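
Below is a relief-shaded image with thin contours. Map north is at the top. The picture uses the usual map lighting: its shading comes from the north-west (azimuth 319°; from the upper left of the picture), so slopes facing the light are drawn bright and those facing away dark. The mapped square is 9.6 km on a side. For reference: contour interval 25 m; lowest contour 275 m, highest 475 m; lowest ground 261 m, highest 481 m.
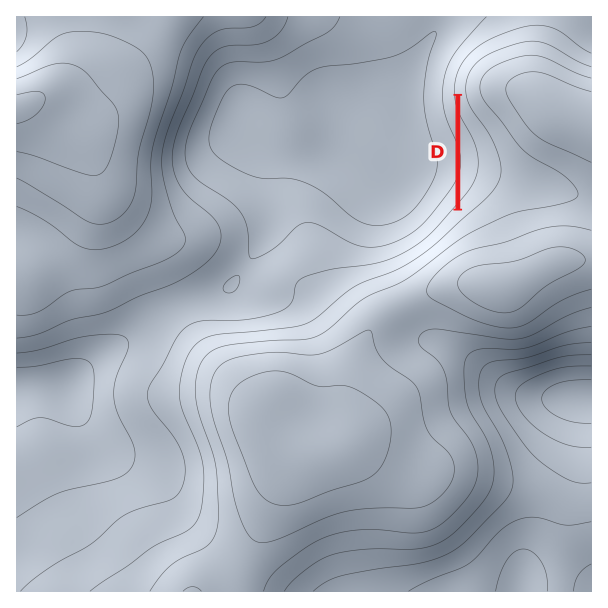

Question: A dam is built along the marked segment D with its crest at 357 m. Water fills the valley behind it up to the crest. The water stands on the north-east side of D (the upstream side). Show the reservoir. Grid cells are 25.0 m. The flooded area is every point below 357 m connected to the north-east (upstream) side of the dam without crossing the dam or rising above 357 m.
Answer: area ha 41.6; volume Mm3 5.27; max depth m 32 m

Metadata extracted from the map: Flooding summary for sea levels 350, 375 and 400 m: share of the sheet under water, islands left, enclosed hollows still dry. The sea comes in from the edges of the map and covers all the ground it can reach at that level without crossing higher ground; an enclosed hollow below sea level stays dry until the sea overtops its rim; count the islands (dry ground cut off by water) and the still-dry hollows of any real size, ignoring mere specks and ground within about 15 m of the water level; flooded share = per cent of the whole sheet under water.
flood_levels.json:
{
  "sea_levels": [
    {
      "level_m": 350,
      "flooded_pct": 41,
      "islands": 0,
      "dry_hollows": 0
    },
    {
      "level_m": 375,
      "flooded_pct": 52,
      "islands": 0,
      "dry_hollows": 0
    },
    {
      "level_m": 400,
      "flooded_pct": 64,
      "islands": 0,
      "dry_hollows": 0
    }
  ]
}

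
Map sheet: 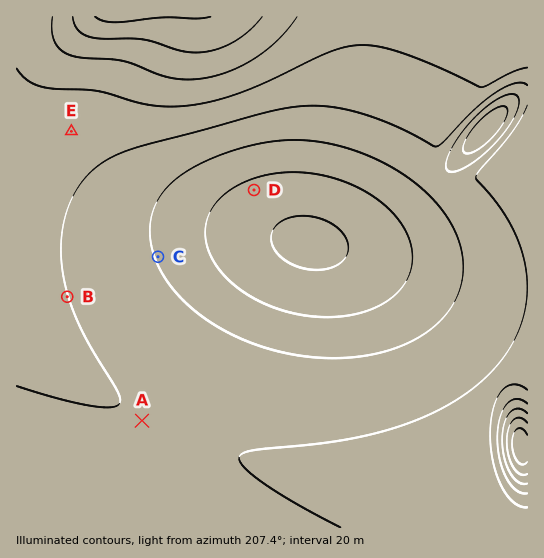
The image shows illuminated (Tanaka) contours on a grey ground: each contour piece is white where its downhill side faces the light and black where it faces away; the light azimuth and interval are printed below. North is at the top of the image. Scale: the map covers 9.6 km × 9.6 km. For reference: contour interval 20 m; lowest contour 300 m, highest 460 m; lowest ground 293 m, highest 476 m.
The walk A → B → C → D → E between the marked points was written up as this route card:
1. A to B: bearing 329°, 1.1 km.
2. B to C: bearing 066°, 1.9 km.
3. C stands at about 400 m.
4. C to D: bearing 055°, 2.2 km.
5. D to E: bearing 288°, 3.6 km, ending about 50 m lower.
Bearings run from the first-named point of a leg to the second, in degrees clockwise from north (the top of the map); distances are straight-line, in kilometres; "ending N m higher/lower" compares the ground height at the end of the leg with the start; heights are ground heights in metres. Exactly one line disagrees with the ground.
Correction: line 1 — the distance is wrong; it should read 2.7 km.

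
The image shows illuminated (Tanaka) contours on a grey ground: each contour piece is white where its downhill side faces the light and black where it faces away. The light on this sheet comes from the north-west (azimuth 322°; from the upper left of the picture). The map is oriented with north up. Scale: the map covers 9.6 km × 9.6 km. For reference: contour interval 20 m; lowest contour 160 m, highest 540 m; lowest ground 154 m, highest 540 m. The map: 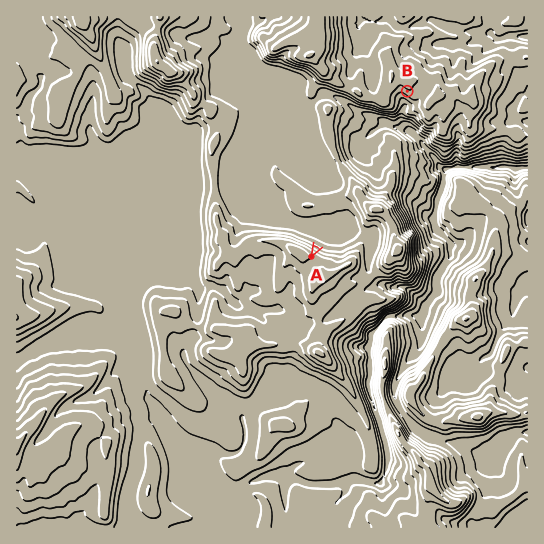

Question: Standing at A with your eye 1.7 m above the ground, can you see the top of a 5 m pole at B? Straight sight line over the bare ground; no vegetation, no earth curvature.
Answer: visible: true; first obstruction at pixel None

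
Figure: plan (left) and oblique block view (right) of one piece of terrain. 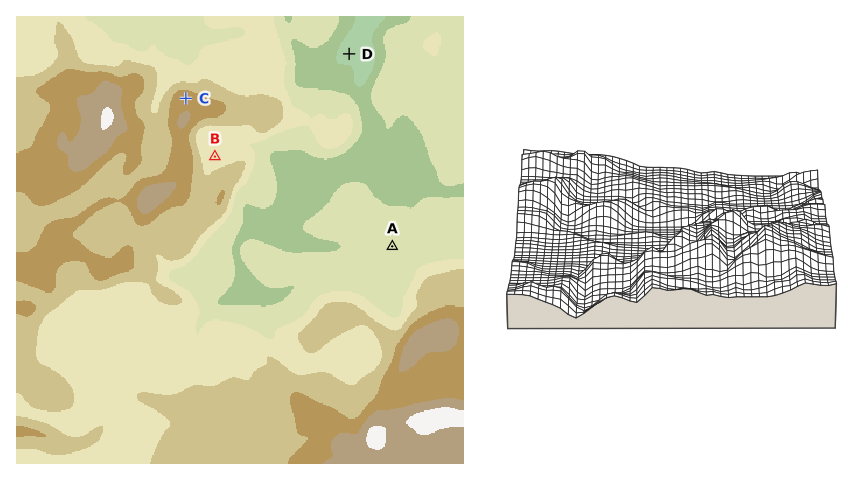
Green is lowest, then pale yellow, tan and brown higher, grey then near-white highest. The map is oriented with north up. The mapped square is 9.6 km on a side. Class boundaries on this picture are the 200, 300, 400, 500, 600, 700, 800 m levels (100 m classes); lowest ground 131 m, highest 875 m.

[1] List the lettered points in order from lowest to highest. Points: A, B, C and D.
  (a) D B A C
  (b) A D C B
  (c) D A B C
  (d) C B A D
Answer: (c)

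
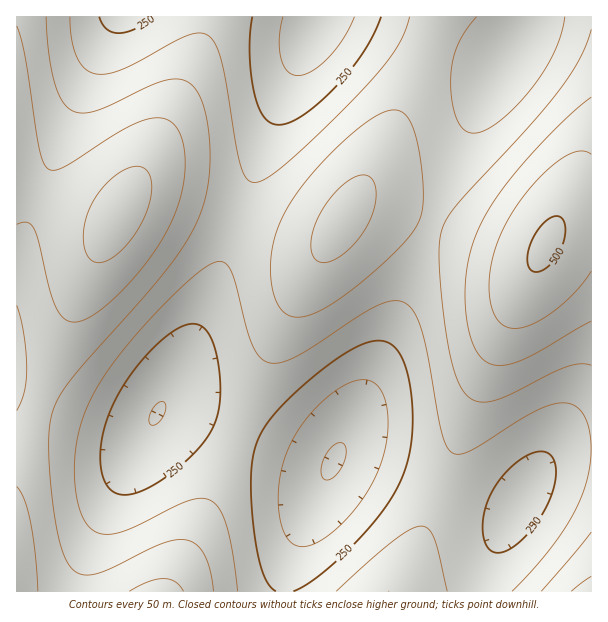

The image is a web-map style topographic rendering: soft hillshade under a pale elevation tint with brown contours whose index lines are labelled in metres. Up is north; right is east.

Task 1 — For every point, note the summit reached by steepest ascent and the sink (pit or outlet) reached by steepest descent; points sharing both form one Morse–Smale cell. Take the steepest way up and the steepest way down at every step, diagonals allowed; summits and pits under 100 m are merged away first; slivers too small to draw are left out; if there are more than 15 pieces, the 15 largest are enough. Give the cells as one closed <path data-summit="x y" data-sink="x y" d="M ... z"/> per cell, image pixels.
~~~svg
<path data-summit="546 245" data-sink="333 462" d="M591 16l-153 0-28 73-22 51-28 54-28 42-12 6-14 0-31-7-39-13-12 38-30 78-32 69 15 2 23 7 102 42 18 6 11 1-39 90-8 29 1 8 195 0 2-14 8-21 20-39 28-47 20-17 18-4 16-1z"/><path data-summit="119 213" data-sink="333 462" d="M18 187l-2 1 0 403 268 1 8-37 39-90-11-1-18-6-102-42-29-8-11 0 34-70 24-62 18-54-18-8-65-20-18 0-6 4-16 22-9 0-29-9z"/><path data-summit="119 213" data-sink="320 17" d="M318 16l-301 0-1 170 59 25 29 9 9 0 16-22 6-4 18 0 24 6 60 22 39-108z"/><path data-summit="546 245" data-sink="320 17" d="M437 16l-117 0-2 2-42 96-38 104 2 5 35 12 31 7 14 0 12-6 28-42 28-54 38-89 12-31z"/><path data-summit="591 591" data-sink="333 462" d="M591 450l-15 0-18 4-20 17-28 47-20 39-8 21 0 14 110-1z"/>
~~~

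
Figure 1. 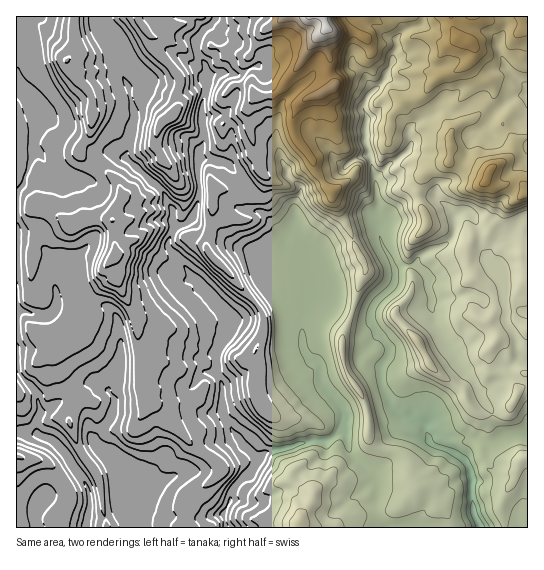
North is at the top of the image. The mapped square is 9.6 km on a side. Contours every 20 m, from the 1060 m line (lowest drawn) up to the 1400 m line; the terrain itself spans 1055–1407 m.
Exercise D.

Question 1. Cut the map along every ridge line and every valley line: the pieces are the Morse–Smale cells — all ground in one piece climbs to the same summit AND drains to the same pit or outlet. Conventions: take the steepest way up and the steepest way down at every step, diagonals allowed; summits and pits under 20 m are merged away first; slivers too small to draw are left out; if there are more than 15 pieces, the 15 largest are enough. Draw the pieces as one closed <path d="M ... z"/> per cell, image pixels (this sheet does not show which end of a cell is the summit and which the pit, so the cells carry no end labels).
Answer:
<path d="M422 16l-205 0-2 5-14 12-5 9 1 11 7 9 4 12-1 17-6 20 3 30-5 12 1 6-3 8 3 23-4 20-4 8-6 6-11 3-7 15 0 5 24 30 39 40 1 8-16 29-1 18-12 0-14 16-23-7-25 0 3 13 16 20 34 33 17 10 10 12-10 12-13 8-7 8-4 14 0 17 38 0 0-6-2-8 8-13 2-12 20-20 4-8 8-8 46-13 14 1 18-11 2-11-1-8-20-24-3-5-1-17-7-4-9-11-1-29 14-24 8 2 25 13 3-3 7-27 5-9 0-7-10-20-3-11-20-37 0-7 15-10 15-17 17-5 10-17 2-25 11-14 7-4 0-2-2-8-5-5-17-7 12-30-1-8 10-10 15-4 2-3z"/><path d="M114 153l-12 2-15 24-9 0-15-4-14-10-11-12-4 0-10 32-8 9 0 48 13 1 13 4 9 12 2 20 2 2 7-6 15-2 4 4 9 19 25-20 20 41 6 34 0 28 25 2 23 7 14-16 13-1 0-17 15-25 1-10-40-42-24-30 0-5 7-17-2-14-10-20-38-34z"/><path d="M426 173l-6 8-3 12 10 32-18 21 0 19 8 0 11 12 0 10 4 10-1 9 6 21 26 42 12 13 9 20 9 11 4 0 12-5 6-7 4-11 9-5 0-152-14-2-7 6-8 3-7 7-5 12-4-9-4-23-6-10-4-5-8 0-6 4-10-12-9-6 0-11z"/><path d="M101 16l-81 1 4 9 0 8-8 25 0 30 11 8 8 21 1 17-3 16 5 2 17 18 23 8 9 0 12-21 6-5 20 4 10-35 0-11-6-16 0-6-6-12-4-24-6-14-12-17z"/><path d="M215 16l-114 1 3 10 12 18 7 32 6 12 0 6 6 16 0 11-10 36 38 33 10 20 0 12 2 4 11-3 6-6 7-19 1-12-3-20 3-8-1-6 5-12-3-30 6-20 1-17-4-12-7-9-1-11 5-9 14-12z"/><path d="M142 388l-28 3-16 10-9 0-15-4-5 17 0 9 14 32 14 20 10 53 79 0 1-17 4-14 7-8 13-8 10-12-10-12-17-10-34-33-7-11-6-5z"/><path d="M343 431l-18 10-14-1-46 13-8 8-4 8-20 20-2 12-8 13 2 13 157 1-6-15 0-12 3-7-2-16-7-10-17-11-5-10-1-12z"/><path d="M409 100l-7 3-11 14-2 25-4 4-4 11-19 7-15 17-15 10 0 7 20 37 3 11 10 20 0 7-5 9-8 28 2 3 5 2 11 1 5-13 17-16 3-5 0-12 14-4 0-20 18-21-10-32 3-12 5-8-3-4-5-2-11 1-12 11-18 6 0-7 15-15 10-6 10-11-2-16 11-11-8-10z"/><path d="M90 296l-7 6 1 8-7 17-8 9-12 7-36 34 16 18 3 12 0 8-4 11 1 8 17 7 5 5 9 11 4 9 16 23 1 22-2 16 19 1-5-38-4-15-14-20-14-32 0-9 4-12-1-5 17 4 9 0 16-10 27-3 0-7-26-3 6-23-2-32-4-9-8-7-12-6z"/><path d="M410 265l-15 5 0 12-3 5-17 16-4 10 2 12 16 22 0 7-8 12 2 21 8 18 8 8 12 4 14 9 6 18 12 4 4-8 12-3 7 3 11 0 13 5 8-6 10-4-6 0-7-8-4-12-10 0-7-4-6-8-4-10-33-27-12-24-24-27 2-8 12-12 3-6z"/><path d="M29 243l-13 0 0 119 5 13 8-4 28-28 12-7 8-9 7-17-1-8 6-7-8-18-4-4-15 2-7 6-3-7-1-15-4-8-8-6z"/><path d="M527 137l-8 2-4 3-4 13-6 6-14 7-5 12-12-4-24-13-12 2-11 8 9 14 0 11 3 3 6 3 10 12 6-4 8 0 4 5 6 10 4 23 4 9 5-12 7-7 8-3 7-6 14 0z"/><path d="M321 297l-4 0-4 4-9 16-1 29 5 11 12 8 1 17 3 5 20 24 1 8-2 11 4 5 4 18 4 6 19 13 13-10 4-11-10-2-10-7-3-5 0-24-4-14-15-21-5-12-3-19 2-12 9-22z"/><path d="M451 16l-28 0-2 9-15 4-5 4-5 6 1 8-12 30 17 7 5 5 2 10 4 1 9-4 16-19 13-4 15-9-1 5 6 10 0 6-12 17 1 5 3 2 16-10 4 0 4 4 5-5 3-9-5-8-8-2-13-14 6-14-2-5-16-8-4-8z"/><path d="M353 312l-10 23 0 26 6 17 15 21 4 14 0 24 3 5 10 7 9 2 2-12 3-4 34 5-6-16-12-7-8-1-12-11-10-22 0-17 8-12 0-7-12-16-7-15z"/>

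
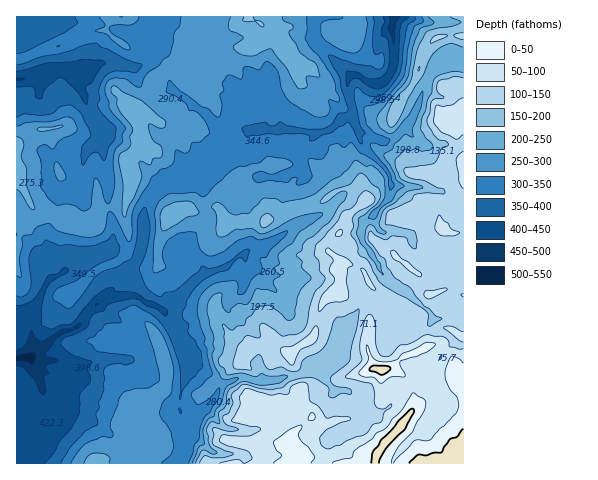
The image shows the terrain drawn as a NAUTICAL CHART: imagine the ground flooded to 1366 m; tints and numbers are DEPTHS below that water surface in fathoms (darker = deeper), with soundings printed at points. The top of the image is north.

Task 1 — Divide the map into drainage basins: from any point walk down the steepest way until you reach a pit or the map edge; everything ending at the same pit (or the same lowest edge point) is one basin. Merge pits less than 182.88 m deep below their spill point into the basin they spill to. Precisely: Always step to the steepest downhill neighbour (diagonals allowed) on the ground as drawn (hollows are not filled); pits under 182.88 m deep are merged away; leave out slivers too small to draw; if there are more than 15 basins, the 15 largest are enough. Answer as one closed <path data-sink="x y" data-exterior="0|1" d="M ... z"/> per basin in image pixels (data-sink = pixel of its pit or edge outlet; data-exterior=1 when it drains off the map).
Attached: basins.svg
<path data-sink="19 358" data-exterior="0" d="M463 36l-25 1-14 13-8 28-17 25-6 15 0 6 13 14 0 27 2 6-13-11-7 2-12 11-2 8-7 7 1 11-14-10-12 0-6 2-6-13-19-16-6 0-7 3-31-1-15 4-11 7-20 25-1 10-7-3-10 5-21-4-10 5-5-13-12-12-11-8-12-1-6 27-25 5-5 16-12 1-48-17-5-5-14-31-1 288 447 1z"/><path data-sink="395 17" data-exterior="1" d="M463 16l-103 0-1 13-8 11-10-4-8-7-17-7-15-1-9 5-8 0-8 5-11-3-1 8-8 9-6 3-13 0-13 6-13 3-11 6-7 6 2 12 8 13 0 7-8 12 0 9-5 5-5 1-16-6-8 1-22-16-10-2-1 6 10 14 2 12 3 6 0 2-17 16 4 19 10-1 15 9 12 12 5 13 10-5 21 4 10-5 5 1 3-8 12-18 19-14 15-4 31 1 7-3 6 0 19 16 6 13 6-2 12 0 13 9 0-10 7-7 2-8 12-11 7-2 13 11-2-6 0-27-13-14 3-16 20-30 11-31 11-10 26-2z"/><path data-sink="17 80" data-exterior="1" d="M192 16l-60 0-5 5-14 0-5-5-92 1 0 130 2 7-2 20 15 32 5 5 39 15 19 2 4-4 3-13 25-5 4-14 0-16-4-15 17-16-3-8-2-12-10-14 1-6 5 0 4 2 3-3 8-13 2-11 26-24 6-17 9-14z"/>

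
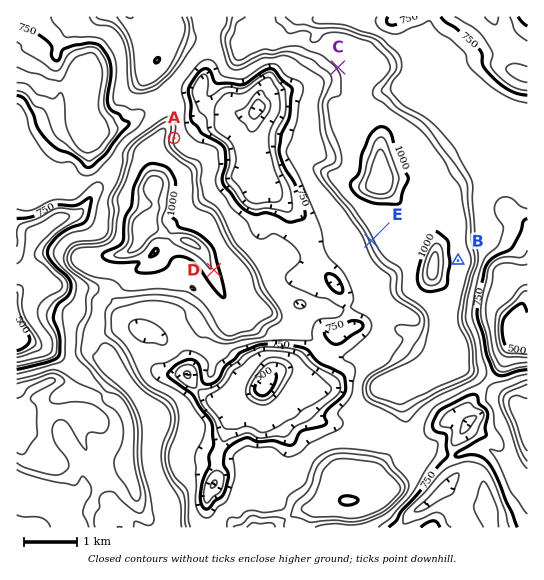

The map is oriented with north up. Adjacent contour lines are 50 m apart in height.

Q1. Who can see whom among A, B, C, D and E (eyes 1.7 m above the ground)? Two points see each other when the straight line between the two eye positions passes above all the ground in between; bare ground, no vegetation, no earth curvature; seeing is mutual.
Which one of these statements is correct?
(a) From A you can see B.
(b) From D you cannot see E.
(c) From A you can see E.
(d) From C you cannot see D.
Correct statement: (c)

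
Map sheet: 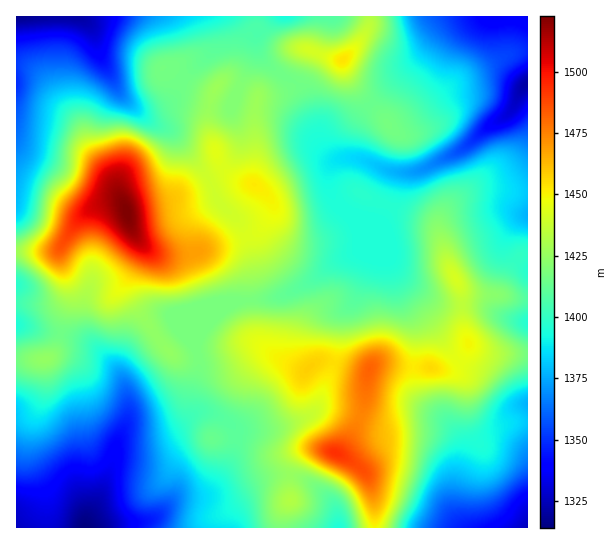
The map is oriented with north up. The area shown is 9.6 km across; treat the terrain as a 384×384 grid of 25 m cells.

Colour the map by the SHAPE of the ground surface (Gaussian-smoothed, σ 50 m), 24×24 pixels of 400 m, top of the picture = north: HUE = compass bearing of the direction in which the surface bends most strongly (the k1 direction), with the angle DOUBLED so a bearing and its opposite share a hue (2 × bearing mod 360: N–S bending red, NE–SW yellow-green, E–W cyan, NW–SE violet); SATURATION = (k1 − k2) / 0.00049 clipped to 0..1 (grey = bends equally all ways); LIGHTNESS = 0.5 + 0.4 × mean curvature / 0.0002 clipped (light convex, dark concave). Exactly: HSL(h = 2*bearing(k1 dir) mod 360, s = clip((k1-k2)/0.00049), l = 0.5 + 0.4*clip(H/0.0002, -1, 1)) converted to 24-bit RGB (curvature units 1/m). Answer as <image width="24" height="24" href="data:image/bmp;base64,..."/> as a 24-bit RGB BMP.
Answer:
<image width="24" height="24" href="data:image/bmp;base64,Qk32BgAAAAAAADYAAAAoAAAAGAAAABgAAAABABgAAAAAAMAGAAATCwAAEwsAAAAAAAAAAAAAjId9oaGBjGV8U1lxflR+n5U6LVkjlY1WtZignYKoU1GOmIKnv5qKead3Wl6REggr/v/J2MJ8NFRYS3Z3cFVni3VbfZdoZYSNfZBei6JyiWOJXHR9SVWFuJ+1v4uzMXdlp6VeeGliiGmGYpmIvMCpt4moWRdCIwwn5//MyrOfZ1+gNT5jaVR8n4l+maZxTWZenKmGdJNoZlpwjpdzM22CgpF/r36EglWYnpZiYIJndIuJd5BunpJETAUNaRAhd/zQ1/TbtYmepYCgNTd6Ul6FoIqTsqWgXlqhrp1/kIx1WWd5kKx+M1dwY2J+m3ZwnV+RrpmNf6ifW4aTfYShj07Kro3/0eT6tOTpipxpvWtsoG6bekuZS2WEg6KYraqacV+KrpaSn6GLXGGEqKh4PWxwPFdxnnJyjKNxhLWdp4SiaWN/bXhjPnFJJaxFs3hQ1V9ek3JboLN/h2OhfF6celGLaaFTm2VumnaloIZrt5t6WVx0oaOCY5CZICVMlo9fqrh/YIFXgmBPg35fXm1ek2ddVZk5JEktvo1Ux7GCZqRfe0dTWkBCfEpOrsVjMW1DZ45Pe45jvLt/XGaBmauIVWSYMB1OjqxzlbB1bmuIhXmVmIaRbGB+d52SuLSbLlx4qol81siXiGBejD+Bk1SAZ7Gz0LqsjluVUmpEpJ/Bx63EaH2mj7WUaidlRT1zg7d/j7yUWm+Vg2yHkniCfYigeKyvtZewU2ytRn2u6NTQlIW5NT/KvL/dd2bBpHx2wIW/cnO4i4a1vnWHr2x+gT1bkkmETJmqkcmkeampXVOGfnGmk5Soiq6qeZqieaarj5i/OXu3yruo1ajPSj6cnmRzpFOOqcewgaPCgYbKZ1o0oIpOpW9XfkaBh6p+VKufdLB2emF4doB/RIl5kLKokp2vh3yglJhhZW9DSWBCd4xEpXhIdURjf2Rwkap8pMF6c1M9WUopcXS0rF50pqtwTlOtyaSrYo1TaFErWGkkTXEzWndHXHw0bXwxW2k9nWdipXSKWYJ3YZdggGBfgmuDflppu6pGrplIs1GufI/ANRsXo2wiguJcNFdoo2ZXujJSqmddj8S/YJ+fR4taWIdvk491YYNbQH9FYpJimHiab4JrdGRtc1JriUxqw+a4aKK/bHytpFt5RSXr2eDys9l/GxsuajI4wKVlwPDbYHvNtpTLmaLCT2ObkY9/h5GEb5mLVXtrdHdffXBpZ2l1WEpxhrOPwOKmb1BqZlRorXFuIyzj7Zfc/8LNMyFlWoOo1PfYadW7Wz6LjZusqpC2fEmlo4WTpKh8WKSSZ2GUcW6HfX1/cGh+U1OAl8WGuLd3fV+AYX6Hf62gGBcfclVB+NPWp3Pce7vL4fPRPkR8T0lqYJdWekhWd1FhlX1zxM+pUYmqVU54gmt4gHt1aHSFV32cur+ZoohwdXtpe4Fpb3hHJTtmaMise3HH6py5jruV0+KtTzSIiGunZ3GWc0l4lHmHgayRt9aqY0iHXUl9j3mRhaOoeZu3U4O7t5O8vJCpoH6UcGiEkYSZPmmFSKZJIx8w372X1MvA2NiuL0qSd22voT6TXoiZg6SvnL2ZpLCIekKHUFp9gKeYkqZeaFIfKUEJHoEpwIbL2JLJlXqggYyPVlRxTVptTpiqhOux1sDY6uPhaSjCYjZxpEJ8ncSVU3iDwMB6iHxac0NrgV9acmI1YSEfwlBL1saCHXQJATMAKaZF3K3QnYGqZlZ8WIaFZr9oL801P7ZA1pBSUQEgXTM+d7ByqbiDgU2Gv7p9g1NeWlZnhmKHpXOmb4G4oMrGnZm/3rHo4pfhADMVGXMXzGKUY1SMeZuWd8mKl7J3M4o9MgEOt3E2aZmMkKhnjIZPall+tKF2mWCBdGN6W2FmeJdsa6ORjaGXhY6ReH+Iy5So2nXOEHhBE1VHVol5fK2AgKZ2la6ARBJHpiNurdKaa4+FZ4ibvIyRS36LtaiZjGSdnmOhkkx7g79STKt4aIRyiIF7g3aJoHx5p4uTwoukCTMwebWafJ1+h6dxiGJOLwk5jceVz8u0gYGZU4d3rZ91em2ljFhjiDVDfE9AW1/A6fDXPHtkVnlgZpB8dYOSjJOoro2vxk6fv1Kdi5upjoufp62XYDR3MDGVl86tr7yeqYW8roS7aG+ej31tTkWEoJvj2OHzXbHk8bTa03GoUZ16S6iba4ODZYdmiF9ylWqgup/Bf4JGiIlAjWU8ZDNRRHZmhqZOmZhNeHNQiYVbkWVtrHuqfLq7MIhlrnc9b00+VFc38ce/nce/Pkt2eF9ffXliYXNfZXt4mI1w"/>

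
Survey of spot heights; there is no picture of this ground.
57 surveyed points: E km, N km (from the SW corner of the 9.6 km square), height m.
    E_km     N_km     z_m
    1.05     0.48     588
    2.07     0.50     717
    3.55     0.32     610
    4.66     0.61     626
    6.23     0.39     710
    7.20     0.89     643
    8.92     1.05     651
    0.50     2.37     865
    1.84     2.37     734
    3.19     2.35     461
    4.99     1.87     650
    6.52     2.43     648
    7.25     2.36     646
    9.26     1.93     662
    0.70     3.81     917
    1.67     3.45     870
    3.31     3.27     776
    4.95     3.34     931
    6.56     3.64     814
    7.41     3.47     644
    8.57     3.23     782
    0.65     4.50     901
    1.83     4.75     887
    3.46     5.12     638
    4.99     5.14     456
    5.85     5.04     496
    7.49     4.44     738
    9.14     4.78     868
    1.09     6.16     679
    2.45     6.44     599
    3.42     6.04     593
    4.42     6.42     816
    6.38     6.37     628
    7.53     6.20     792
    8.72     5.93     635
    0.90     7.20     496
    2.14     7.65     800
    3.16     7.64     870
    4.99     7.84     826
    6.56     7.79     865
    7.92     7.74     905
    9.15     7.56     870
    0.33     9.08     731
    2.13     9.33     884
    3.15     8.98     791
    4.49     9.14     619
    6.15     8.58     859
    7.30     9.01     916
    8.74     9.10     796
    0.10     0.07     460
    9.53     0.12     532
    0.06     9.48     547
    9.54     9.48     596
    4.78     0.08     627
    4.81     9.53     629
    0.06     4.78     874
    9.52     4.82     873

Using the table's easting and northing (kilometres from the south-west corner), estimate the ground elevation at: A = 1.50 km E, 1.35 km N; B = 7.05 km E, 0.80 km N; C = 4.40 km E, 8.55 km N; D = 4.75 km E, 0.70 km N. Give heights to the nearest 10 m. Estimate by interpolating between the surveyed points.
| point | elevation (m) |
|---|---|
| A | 630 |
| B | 640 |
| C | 640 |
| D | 600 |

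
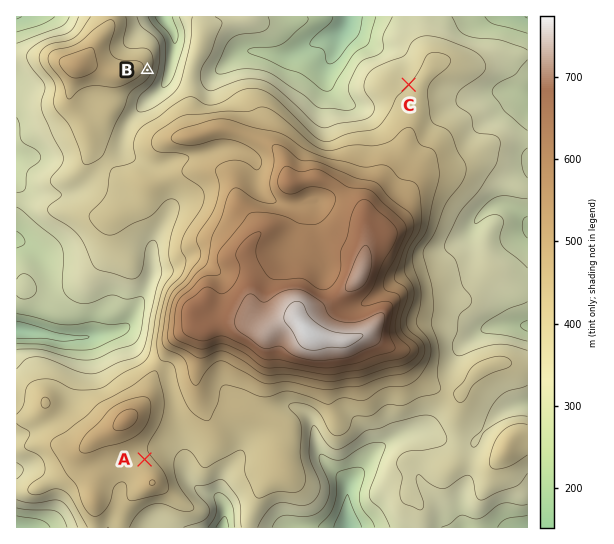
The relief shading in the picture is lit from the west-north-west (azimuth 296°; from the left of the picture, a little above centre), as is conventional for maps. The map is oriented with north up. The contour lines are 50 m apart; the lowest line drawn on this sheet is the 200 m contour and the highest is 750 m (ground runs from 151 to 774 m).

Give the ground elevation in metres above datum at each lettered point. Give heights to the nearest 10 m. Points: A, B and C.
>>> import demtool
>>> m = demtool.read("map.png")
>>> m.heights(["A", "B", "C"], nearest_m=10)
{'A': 460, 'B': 430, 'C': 400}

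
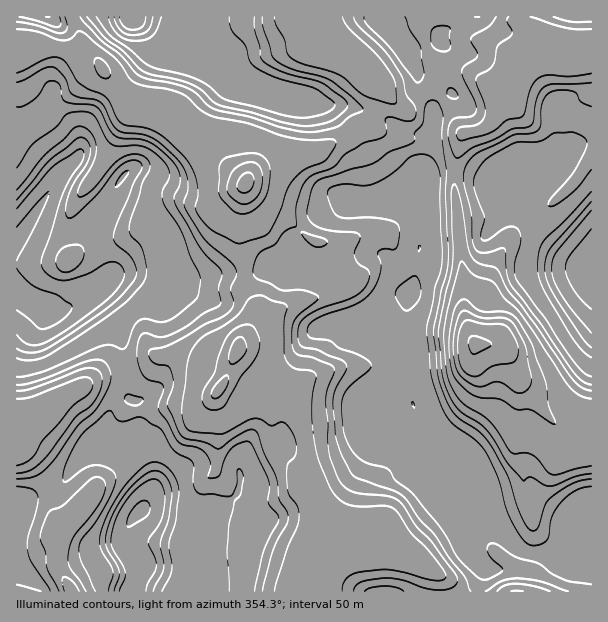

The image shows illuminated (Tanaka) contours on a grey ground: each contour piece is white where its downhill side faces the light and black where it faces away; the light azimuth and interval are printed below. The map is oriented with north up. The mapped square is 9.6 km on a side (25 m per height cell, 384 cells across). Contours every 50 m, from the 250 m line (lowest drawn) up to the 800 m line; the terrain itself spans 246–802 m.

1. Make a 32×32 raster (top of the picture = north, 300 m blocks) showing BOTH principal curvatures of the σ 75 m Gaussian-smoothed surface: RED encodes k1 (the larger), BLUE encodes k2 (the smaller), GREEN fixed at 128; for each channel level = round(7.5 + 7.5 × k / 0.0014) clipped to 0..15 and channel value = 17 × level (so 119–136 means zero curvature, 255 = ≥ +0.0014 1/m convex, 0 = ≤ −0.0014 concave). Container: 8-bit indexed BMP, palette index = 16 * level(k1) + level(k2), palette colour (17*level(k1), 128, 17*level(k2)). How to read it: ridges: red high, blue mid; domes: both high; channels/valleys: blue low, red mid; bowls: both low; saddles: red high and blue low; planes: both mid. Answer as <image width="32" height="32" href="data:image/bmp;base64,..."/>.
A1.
<image width="32" height="32" href="data:image/bmp;base64,Qk02CAAAAAAAADYEAAAoAAAAIAAAACAAAAABAAgAAAAAAAAEAAATCwAAEwsAAAABAAAAAAAAAIAAABGAAAAigAAAM4AAAESAAABVgAAAZoAAAHeAAACIgAAAmYAAAKqAAAC7gAAAzIAAAN2AAADugAAA/4AAAACAEQARgBEAIoARADOAEQBEgBEAVYARAGaAEQB3gBEAiIARAJmAEQCqgBEAu4ARAMyAEQDdgBEA7oARAP+AEQAAgCIAEYAiACKAIgAzgCIARIAiAFWAIgBmgCIAd4AiAIiAIgCZgCIAqoAiALuAIgDMgCIA3YAiAO6AIgD/gCIAAIAzABGAMwAigDMAM4AzAESAMwBVgDMAZoAzAHeAMwCIgDMAmYAzAKqAMwC7gDMAzIAzAN2AMwDugDMA/4AzAACARAARgEQAIoBEADOARABEgEQAVYBEAGaARAB3gEQAiIBEAJmARACqgEQAu4BEAMyARADdgEQA7oBEAP+ARAAAgFUAEYBVACKAVQAzgFUARIBVAFWAVQBmgFUAd4BVAIiAVQCZgFUAqoBVALuAVQDMgFUA3YBVAO6AVQD/gFUAAIBmABGAZgAigGYAM4BmAESAZgBVgGYAZoBmAHeAZgCIgGYAmYBmAKqAZgC7gGYAzIBmAN2AZgDugGYA/4BmAACAdwARgHcAIoB3ADOAdwBEgHcAVYB3AGaAdwB3gHcAiIB3AJmAdwCqgHcAu4B3AMyAdwDdgHcA7oB3AP+AdwAAgIgAEYCIACKAiAAzgIgARICIAFWAiABmgIgAd4CIAIiAiACZgIgAqoCIALuAiADMgIgA3YCIAO6AiAD/gIgAAICZABGAmQAigJkAM4CZAESAmQBVgJkAZoCZAHeAmQCIgJkAmYCZAKqAmQC7gJkAzICZAN2AmQDugJkA/4CZAACAqgARgKoAIoCqADOAqgBEgKoAVYCqAGaAqgB3gKoAiICqAJmAqgCqgKoAu4CqAMyAqgDdgKoA7oCqAP+AqgAAgLsAEYC7ACKAuwAzgLsARIC7AFWAuwBmgLsAd4C7AIiAuwCZgLsAqoC7ALuAuwDMgLsA3YC7AO6AuwD/gLsAAIDMABGAzAAigMwAM4DMAESAzABVgMwAZoDMAHeAzACIgMwAmYDMAKqAzAC7gMwAzIDMAN2AzADugMwA/4DMAACA3QARgN0AIoDdADOA3QBEgN0AVYDdAGaA3QB3gN0AiIDdAJmA3QCqgN0Au4DdAMyA3QDdgN0A7oDdAP+A3QAAgO4AEYDuACKA7gAzgO4ARIDuAFWA7gBmgO4Ad4DuAIiA7gCZgO4AqoDuALuA7gDMgO4A3YDuAO6A7gD/gO4AAID/ABGA/wAigP8AM4D/AESA/wBVgP8AZoD/AHeA/wCIgP8AmYD/AKqA/wC7gP8AzID/AN2A/wDugP8A/4D/AIBw9dWjxZCU15eHhoWVyIiHl7OCdIS26faSkta0lGKChKb2c7fXgELFp4eGloO4l4iHp8fXx8j4knKEo5WEdXaFp+Zz5GCStMmYh4aXg7ioiIiHh4iX6KVxhriEk5WHh4S4yMbFYIODtreHhqh0dMaXiIeIiNemgoWHhoPopYaHdaaX5+eDcGKVx4Z2l4R0tZeHp7fJ2XKFh4eGhPmFdHdipIOn+sZxUHPGpqWFhabIl7eVlaajhIeGh3SV1rNyYbWjg4TY1eZwo6XIx3Rjpriop3WGlXWHdoeHcsWUyOe12biDc4SGp8Wlc4PUUoTXh8eWhXSFh4eGh3WC6Janp7eHx6dydoeHhpLYtthyo6eHx6Zzd4eIhoeEYbXIh4anh4eY2IWBhoeTlNqmp8a0l5e4pnOHh4d0lKKm1pZ2t5eH18e32LWCdpLIp+bWhJeHh7eVY4eHdnWByLeFlqWmhtaDxvf5+pKEhIKnpPmDdoeYuKZzdoeGhJLG1pW42Jbmk5SUg7b3o5O5lKd01baElrbJ+NWml4eCk+nqhcW2t7Vyc4PHpaSUpOnWt5a2+qW2oYWDhIaHh4KD6ci46bbGg5V0YnHG15akpmSWuKXopceDQIWHh4eGkaXo+enap4OWhYV3dHCU16aFdXSFY7SmuOWTcoKFl5SThPejgtaFlJZzh4WEdHFzx6d3dnWFx6mmxtbn6KOVUXOT9pTGtYLHcnSFpcelhGJzxod2dYTFlHR0l4e46JSWk3H3t9hytZRih4Wn2tmmdIW3h4WFlsZ0dHWEhKWEhZeDcfajxaS2hGKGhYW2ppW2p6eGgrenqKeVlOjn2KaXmHNy93GE16a2hIJzc+aTdIW4l3OE2JeVlqfEg3OFppeng4L4lIOVlrfHgoFxxfeAg6ampNi3k9e0lpZ0dnWFhpeEgfiDhneGt8i3t4CA+fZwlbiElKa1/NmUpmNidIaGh4WB92J3h3eGx9jIlXCQ96JAsmHFprXZ6JO3xreVl4eFdIL0Y3WHh3eF17fGllDT44NixeeGlZSklafY2JWGhpaVkveUgXGEhnaWpqe4kJPWx+XXh4eXt9fn1rbm9ti2lKSQ/Pf5pMWjhpandbRzUfm4p4in5ubGo3FxYVKzspLotJC0kdfH6YGWlqeEs9fE1pe32PmlYHGDhXVyYaLHyMajlmKkt5jWUWGVpGNyyMjX5LSkkYF2h4OBgpS116jItZKWo9moiLbEx7a4tcSm+emTcXOGh4eFtcjp2LeXuNhwpMiUhZaYh5enuNn39Nf2lcHVl4d3hnWFt5iIiLfXknDGdJWnp5eHh6e416KQ9pNwEJPIh3eGlqa5mIeXxWBghaRzoqS1yNjn1sc="/>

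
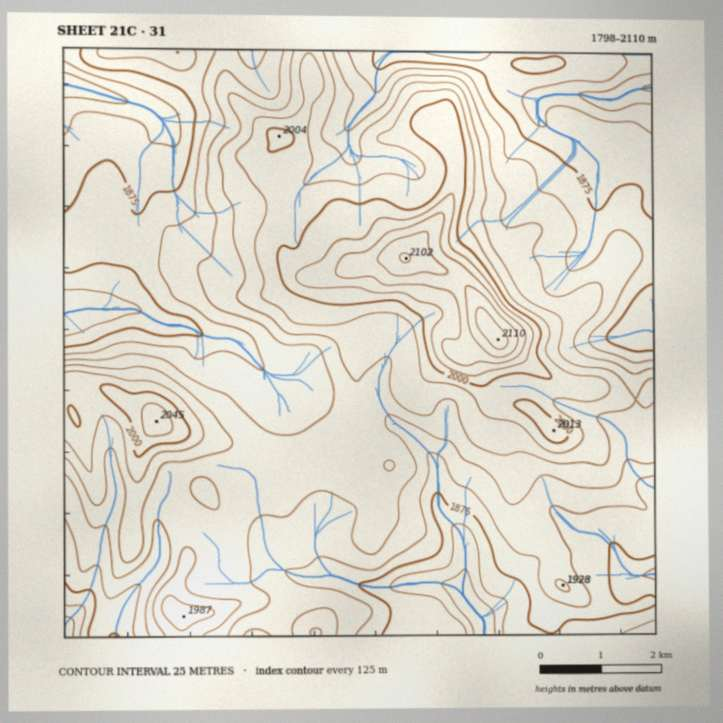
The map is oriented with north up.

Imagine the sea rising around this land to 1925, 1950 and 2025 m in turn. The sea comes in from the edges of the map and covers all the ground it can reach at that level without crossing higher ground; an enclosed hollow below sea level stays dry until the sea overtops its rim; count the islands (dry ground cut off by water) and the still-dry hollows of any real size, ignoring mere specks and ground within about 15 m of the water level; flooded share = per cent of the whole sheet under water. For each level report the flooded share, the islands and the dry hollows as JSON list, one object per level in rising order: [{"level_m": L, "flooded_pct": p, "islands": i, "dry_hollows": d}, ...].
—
[{"level_m": 1925, "flooded_pct": 50, "islands": 0, "dry_hollows": 0}, {"level_m": 1950, "flooded_pct": 69, "islands": 0, "dry_hollows": 0}, {"level_m": 2025, "flooded_pct": 95, "islands": 2, "dry_hollows": 0}]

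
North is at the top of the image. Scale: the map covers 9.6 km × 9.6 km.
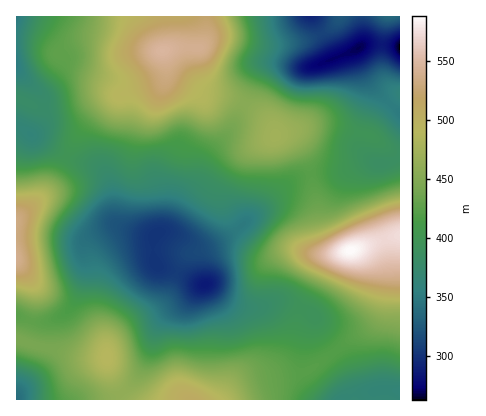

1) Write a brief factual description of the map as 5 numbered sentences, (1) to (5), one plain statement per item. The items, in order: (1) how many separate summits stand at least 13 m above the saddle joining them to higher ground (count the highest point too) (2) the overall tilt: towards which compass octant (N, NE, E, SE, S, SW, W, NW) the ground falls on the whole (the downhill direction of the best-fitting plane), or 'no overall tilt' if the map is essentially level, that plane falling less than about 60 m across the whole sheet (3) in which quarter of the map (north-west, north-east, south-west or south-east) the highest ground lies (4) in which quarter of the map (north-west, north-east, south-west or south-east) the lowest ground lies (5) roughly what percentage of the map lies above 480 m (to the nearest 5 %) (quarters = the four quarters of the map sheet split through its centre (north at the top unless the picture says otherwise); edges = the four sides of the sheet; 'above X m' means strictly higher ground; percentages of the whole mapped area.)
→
(1) 7 summits rise at least 13 m above their surroundings.
(2) There is no overall tilt: the best-fitting plane is nearly level.
(3) The highest ground is in the south-east quarter.
(4) The lowest ground is in the north-east quarter.
(5) Ground above 480 m makes up about 15 % of the sheet.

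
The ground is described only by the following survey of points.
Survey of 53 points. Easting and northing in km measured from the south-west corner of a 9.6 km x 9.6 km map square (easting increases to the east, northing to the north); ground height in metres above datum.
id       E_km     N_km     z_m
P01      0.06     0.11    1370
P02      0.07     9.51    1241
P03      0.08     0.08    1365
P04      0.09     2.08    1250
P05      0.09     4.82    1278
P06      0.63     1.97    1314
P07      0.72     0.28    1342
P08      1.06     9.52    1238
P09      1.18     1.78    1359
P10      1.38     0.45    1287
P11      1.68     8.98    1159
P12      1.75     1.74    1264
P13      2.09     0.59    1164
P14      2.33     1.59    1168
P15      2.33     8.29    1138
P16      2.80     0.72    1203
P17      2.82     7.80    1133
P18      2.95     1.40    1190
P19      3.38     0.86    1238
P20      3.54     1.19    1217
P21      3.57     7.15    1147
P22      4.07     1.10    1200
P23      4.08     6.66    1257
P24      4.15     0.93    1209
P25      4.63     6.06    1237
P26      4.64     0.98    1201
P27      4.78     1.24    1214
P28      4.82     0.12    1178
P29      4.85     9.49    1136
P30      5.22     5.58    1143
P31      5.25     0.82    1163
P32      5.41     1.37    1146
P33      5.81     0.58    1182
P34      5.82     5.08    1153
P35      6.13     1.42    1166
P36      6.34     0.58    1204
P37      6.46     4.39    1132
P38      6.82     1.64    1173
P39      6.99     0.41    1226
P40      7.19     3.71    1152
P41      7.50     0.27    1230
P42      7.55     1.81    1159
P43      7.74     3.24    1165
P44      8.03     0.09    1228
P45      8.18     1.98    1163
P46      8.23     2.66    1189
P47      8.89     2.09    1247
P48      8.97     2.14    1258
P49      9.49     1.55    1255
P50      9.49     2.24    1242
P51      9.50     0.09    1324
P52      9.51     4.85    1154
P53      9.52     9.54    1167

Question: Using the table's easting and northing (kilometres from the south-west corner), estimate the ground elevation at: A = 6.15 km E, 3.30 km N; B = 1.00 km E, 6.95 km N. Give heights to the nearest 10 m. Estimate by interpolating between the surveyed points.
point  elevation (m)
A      1140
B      1190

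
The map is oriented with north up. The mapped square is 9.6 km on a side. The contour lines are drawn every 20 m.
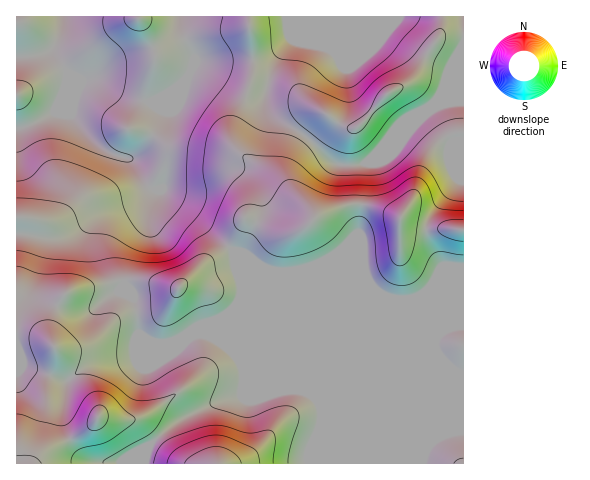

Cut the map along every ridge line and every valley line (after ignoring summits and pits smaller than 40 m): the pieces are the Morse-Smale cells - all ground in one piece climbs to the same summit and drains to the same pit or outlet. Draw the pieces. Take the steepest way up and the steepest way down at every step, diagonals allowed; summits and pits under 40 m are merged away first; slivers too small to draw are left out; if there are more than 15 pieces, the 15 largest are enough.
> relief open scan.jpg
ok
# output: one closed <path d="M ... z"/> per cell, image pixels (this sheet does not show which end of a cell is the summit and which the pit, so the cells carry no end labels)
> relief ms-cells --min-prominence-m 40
<path d="M463 16l-447 1 0 217 37 4-4 2-3 5-6 25-1 17 4 8 7 7 16 7 8 2 15 0 20-15 8-4 8-8 5 6 6 15 2 28 17 10 20-1 26-11 13-11 15-8 9-8 0 51 6 17-3 23-28 8-40 21-24 22-4 18 173 0 0-36 4-11-4-18-45-107-48-48-29-26-25-18-9-9-12-3-7-8-8-16-6-5 9-4 8-8 16-31 0-5-12-9 15-7 16-11 8-9 6-12 4-3 64-1 13-6 15-15-14 19-8 20-3 15 0 12 2 5 12 12 26 15 28 27 7 2 26-2 52-51 13-7 10-13 15-37 7-12z"/><path d="M463 44l-26 55-18 13-52 51-12 2-14 0-7-2-28-27-26-15-10-9-4-8 2-22 5-15 13-23-14 12-9 3-67 3-15 22-16 11-15 7 12 9 0 5-16 31-8 8-9 4 6 5 8 16 7 8 12 3 9 9 25 18 29 26 50 51 45 111 2 11-4 11 1 36 145-1 0-323-10 1-2-2-12-31 22-54z"/><path d="M29 234l-13 1 1 229 127 0 5-18 24-22 40-21 28-8 3-23-6-17-1-52-8 9-15 8-13 11-26 11-20 1-17-10-2-28-6-15-5-6-8 8-8 4-20 15-15 0-8-2-20-11-7-11 0-10 7-32 3-5 4-2z"/><path d="M463 48l-23 58 14 35 10-2z"/>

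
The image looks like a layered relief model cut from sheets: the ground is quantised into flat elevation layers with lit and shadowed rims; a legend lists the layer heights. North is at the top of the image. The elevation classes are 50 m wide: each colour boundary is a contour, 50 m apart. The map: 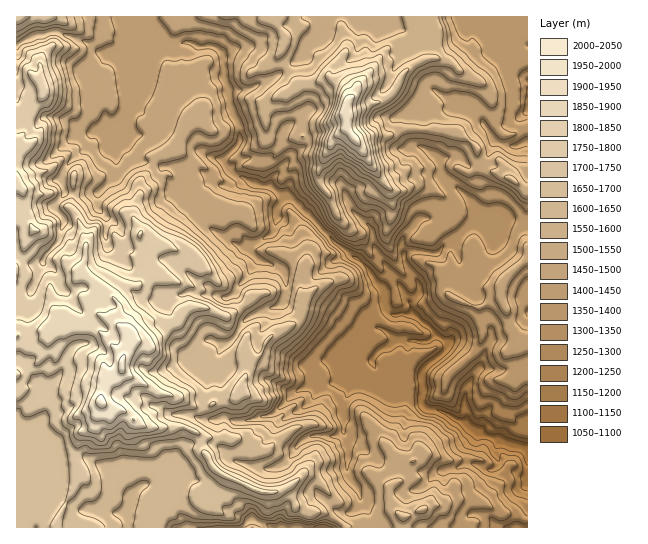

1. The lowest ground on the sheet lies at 1060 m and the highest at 2020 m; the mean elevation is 1530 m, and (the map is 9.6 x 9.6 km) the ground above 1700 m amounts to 18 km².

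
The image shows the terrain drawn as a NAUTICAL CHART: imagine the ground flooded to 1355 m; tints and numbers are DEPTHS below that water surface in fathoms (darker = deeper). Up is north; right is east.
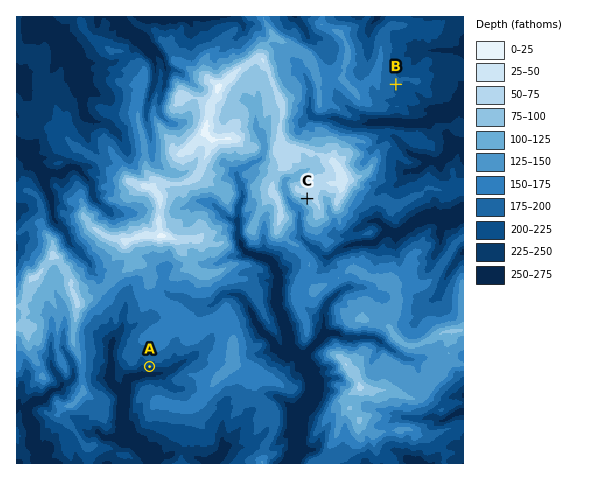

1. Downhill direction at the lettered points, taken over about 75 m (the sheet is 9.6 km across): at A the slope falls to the S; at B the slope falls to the SE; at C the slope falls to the SW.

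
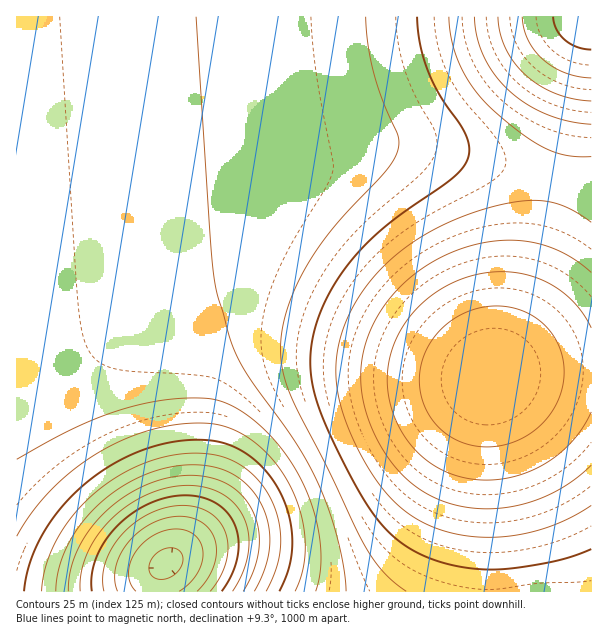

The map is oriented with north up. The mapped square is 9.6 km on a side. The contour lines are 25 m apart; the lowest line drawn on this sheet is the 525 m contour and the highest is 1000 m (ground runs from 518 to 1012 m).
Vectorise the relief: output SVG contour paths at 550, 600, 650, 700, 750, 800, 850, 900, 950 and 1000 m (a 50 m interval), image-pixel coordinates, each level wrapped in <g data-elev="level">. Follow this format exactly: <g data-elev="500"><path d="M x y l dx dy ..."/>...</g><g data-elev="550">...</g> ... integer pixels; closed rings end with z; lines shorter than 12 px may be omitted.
<g data-elev="550"><path d="M136 591l-5-7-3-11 2-10 5-11 8-9 10-8 11-4 12-2 10 2 9 5 6 7 2 9-1 11-5 10-8 10-10 8"/></g><g data-elev="600"><path d="M104 591l-1-15 3-15 7-15 10-13 14-12 15-8 16-6 15-2 15 3 12 5 10 9 6 12 2 14-2 15-6 15-10 13"/></g><g data-elev="650"><path d="M80 591l1-18 6-19 10-18 14-17 17-14 19-10 21-7 20-3 18 2 16 7 14 11 9 14 4 17-1 18-6 19-9 18"/></g><g data-elev="700"><path d="M56 591l3-22 8-23 14-22 18-20 21-16 24-13 24-8 24-2 23 2 19 8 16 13 12 18 7 21 1 21-5 21-11 22"/></g><g data-elev="750"><path d="M24 591l5-27 13-28 17-26 23-24 26-19 29-15 30-9 30-3 24 2 22 10 20 16 16 21 10 26 3 27-3 25-10 24"/></g><g data-elev="800"><path d="M17 459l63-33 27-12 27-8 28-6 27-2 23 1 16 5 21 13 21 19 19 23 15 26 10 28 6 29 1 27-5 22"/></g><g data-elev="850"><path d="M366 17l2 27 5 25 9 30 16 36 0 14-3 9-7 10-54 59-16 21-13 21-12 24-8 22-4 21 0 21 3 20 8 22 36 71 34 70 19 30 12 12 13 9"/></g><g data-elev="900"><path d="M591 222l-16-11-15-6-17-4-16 0-23 3-27 7-27 11-24 12-19 13-18 14-15 16-13 17-11 18-8 20-5 19-1 20 2 21 5 21 9 24 13 25 12 20 14 16 14 13 17 11 18 8 21 5 22 2 23-1 22-3 23-7 21-9 19-12"/><path d="M449 17l3 24 8 24 13 22 16 20 30 25 26 16 22 8 24 1"/></g><g data-elev="950"><path d="M591 328l-8-14-11-14-14-11-15-9-16-5-17-3-18 0-18 3-18 6-16 9-15 11-14 14-10 15-7 15-5 17-2 18 2 18 4 16 8 17 11 15 11 12 15 10 15 7 17 4 18 1 18-2 18-4 18-8 15-10 14-13 12-15 8-16"/><path d="M498 17l2 16 6 15 9 15 11 12 14 11 15 7 18 6 18 2"/></g><g data-elev="1000"><path d="M553 17l3 12 8 10 12 8 15 3"/></g>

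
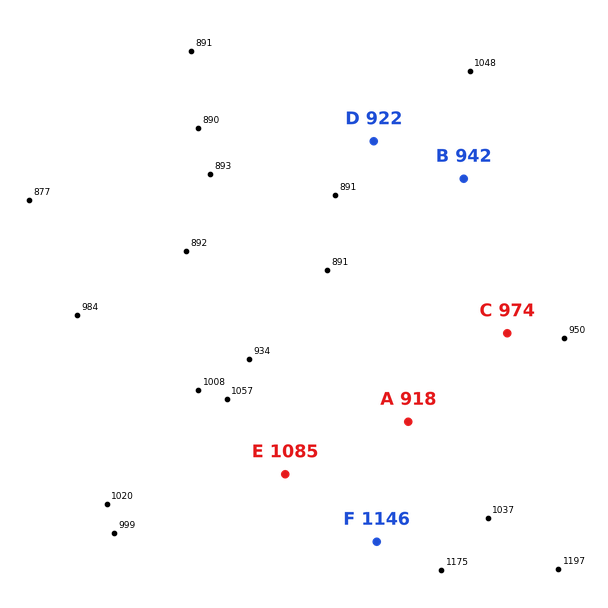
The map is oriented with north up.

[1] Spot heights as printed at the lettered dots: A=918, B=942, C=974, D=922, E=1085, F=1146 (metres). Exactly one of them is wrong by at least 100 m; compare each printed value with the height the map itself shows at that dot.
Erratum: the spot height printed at A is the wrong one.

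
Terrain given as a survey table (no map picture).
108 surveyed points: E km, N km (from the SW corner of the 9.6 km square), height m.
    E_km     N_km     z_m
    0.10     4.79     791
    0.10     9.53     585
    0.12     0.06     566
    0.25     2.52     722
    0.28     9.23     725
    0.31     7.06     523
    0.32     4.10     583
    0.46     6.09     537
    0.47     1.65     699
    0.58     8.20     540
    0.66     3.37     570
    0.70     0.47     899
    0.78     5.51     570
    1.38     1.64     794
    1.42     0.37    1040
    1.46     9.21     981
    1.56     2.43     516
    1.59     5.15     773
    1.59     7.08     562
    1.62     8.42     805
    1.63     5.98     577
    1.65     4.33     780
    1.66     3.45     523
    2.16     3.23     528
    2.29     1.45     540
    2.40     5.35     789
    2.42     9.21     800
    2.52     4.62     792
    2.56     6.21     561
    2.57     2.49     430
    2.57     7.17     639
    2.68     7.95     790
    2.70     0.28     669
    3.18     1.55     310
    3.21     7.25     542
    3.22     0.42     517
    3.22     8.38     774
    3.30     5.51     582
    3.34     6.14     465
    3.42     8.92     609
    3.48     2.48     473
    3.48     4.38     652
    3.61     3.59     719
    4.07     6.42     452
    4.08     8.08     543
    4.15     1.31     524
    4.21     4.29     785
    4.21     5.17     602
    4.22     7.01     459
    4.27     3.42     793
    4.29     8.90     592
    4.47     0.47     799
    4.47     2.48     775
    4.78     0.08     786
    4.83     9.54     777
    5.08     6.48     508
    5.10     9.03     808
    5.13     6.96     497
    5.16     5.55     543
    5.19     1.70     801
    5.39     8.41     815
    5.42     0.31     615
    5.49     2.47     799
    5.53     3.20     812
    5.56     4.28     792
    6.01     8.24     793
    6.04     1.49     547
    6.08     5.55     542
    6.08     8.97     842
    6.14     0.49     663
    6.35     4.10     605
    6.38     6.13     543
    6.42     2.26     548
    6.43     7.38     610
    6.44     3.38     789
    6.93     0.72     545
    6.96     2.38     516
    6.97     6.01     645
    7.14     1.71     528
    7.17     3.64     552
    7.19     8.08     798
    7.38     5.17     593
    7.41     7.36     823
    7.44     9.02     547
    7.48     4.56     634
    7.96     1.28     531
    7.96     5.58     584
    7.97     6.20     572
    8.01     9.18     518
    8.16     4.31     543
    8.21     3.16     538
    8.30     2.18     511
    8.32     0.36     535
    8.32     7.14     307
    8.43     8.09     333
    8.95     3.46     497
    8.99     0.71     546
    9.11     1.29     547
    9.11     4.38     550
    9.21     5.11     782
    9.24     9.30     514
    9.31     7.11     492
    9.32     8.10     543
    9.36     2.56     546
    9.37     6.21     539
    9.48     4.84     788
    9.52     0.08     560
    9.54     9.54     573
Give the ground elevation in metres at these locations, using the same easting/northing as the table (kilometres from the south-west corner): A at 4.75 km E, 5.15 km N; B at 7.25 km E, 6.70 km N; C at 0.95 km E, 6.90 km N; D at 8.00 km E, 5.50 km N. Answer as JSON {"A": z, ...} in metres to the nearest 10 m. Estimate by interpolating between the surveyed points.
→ {"A": 560, "B": 810, "C": 520, "D": 610}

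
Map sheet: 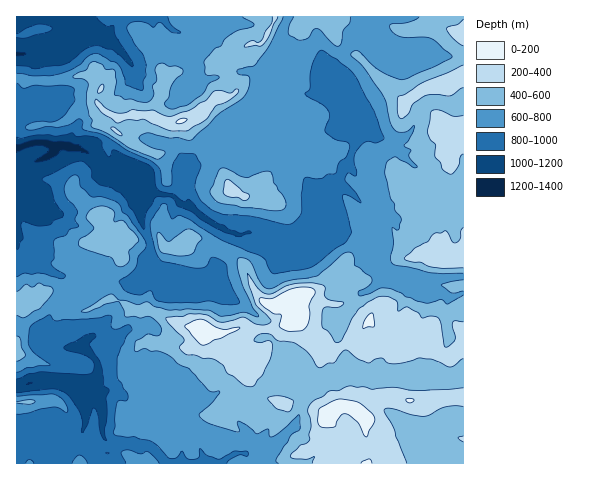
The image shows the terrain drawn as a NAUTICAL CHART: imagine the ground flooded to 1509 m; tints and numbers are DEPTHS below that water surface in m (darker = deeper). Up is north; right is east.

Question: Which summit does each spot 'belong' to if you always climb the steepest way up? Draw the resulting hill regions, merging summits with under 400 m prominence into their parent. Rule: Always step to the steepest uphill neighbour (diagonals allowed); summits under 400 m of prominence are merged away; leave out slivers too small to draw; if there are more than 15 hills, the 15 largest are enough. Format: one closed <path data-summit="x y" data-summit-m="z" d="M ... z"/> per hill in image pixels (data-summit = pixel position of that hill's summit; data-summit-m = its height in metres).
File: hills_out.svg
<path data-summit="295 299" data-summit-m="1497" d="M463 16l-93 0 6 24-22-1-17 20-7 10 14 14 10 25 2 8-3 7 4 18-7 20-6 5-5 13-20 22-2 17-3 4-6 15-7 5-10 4-28-6-14-8-5 2-15-2-26-14-13-12-10-2-7-8-16-3-10-4-17 1-8-7-18-8-8-14-9-10-20-5-18-2-1-1 2-16-1-22-4-5-8 2 0-48 30-11 18-17 6 0 13 11 13-15 9-5-110 0 1 447 447-1z"/><path data-summit="181 122" data-summit-m="1330" d="M369 16l-176 0-6 19-14-5-12-14-35 0-9 6-13 15-13-11-6 0-18 17-30 11 0 43 2 4 6-1 2 2 3 8-2 33 5 3 14 0 20 5 9 10 8 14 18 8 10 8 15-2 10 4 16 3 7 8 9 2-4-16 0-16 3-8 50-33 17-5 9-12-3-7 1-7 10-7 8 0 11-4 29 4 13 7 14 18 6 1 1-2 2-8-10-23-16-19 24-30 22 1-3-16z"/><path data-summit="231 190" data-summit-m="1179" d="M265 114l-10 14-17 5-38 27-11 4-4 10 0 16 4 14 24 20 23 10 13-2 14 8 28 6 10-4 7-5 6-15 3-4 2-17 18-19 7-16 4-2 9-23-3-17-1-3-4 0-9 7-35 7-15-6z"/>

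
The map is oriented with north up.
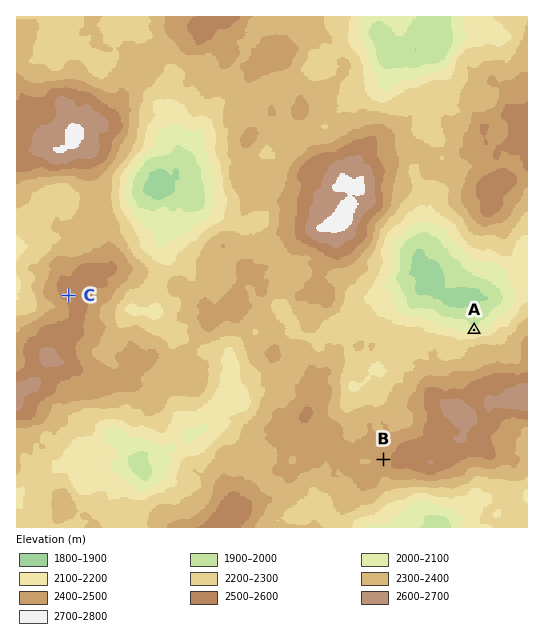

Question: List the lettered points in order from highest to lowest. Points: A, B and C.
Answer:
C B A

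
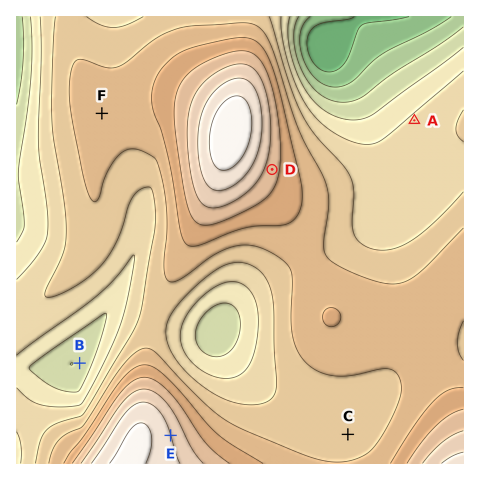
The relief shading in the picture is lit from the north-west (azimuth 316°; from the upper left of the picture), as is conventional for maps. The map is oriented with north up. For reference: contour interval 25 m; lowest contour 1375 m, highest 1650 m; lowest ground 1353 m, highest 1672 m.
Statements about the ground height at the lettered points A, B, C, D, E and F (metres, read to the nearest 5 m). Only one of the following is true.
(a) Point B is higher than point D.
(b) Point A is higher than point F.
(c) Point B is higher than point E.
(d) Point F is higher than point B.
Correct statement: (d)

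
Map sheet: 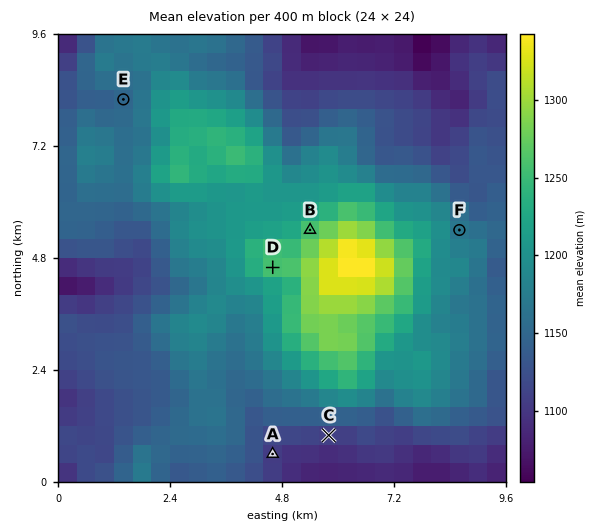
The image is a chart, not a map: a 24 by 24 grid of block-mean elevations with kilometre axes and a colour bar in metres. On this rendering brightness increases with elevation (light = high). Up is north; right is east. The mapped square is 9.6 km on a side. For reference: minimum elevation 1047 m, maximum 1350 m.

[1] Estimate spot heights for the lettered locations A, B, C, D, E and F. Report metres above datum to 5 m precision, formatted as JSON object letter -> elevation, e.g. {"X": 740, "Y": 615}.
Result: {"A": 1105, "B": 1260, "C": 1105, "D": 1260, "E": 1150, "F": 1165}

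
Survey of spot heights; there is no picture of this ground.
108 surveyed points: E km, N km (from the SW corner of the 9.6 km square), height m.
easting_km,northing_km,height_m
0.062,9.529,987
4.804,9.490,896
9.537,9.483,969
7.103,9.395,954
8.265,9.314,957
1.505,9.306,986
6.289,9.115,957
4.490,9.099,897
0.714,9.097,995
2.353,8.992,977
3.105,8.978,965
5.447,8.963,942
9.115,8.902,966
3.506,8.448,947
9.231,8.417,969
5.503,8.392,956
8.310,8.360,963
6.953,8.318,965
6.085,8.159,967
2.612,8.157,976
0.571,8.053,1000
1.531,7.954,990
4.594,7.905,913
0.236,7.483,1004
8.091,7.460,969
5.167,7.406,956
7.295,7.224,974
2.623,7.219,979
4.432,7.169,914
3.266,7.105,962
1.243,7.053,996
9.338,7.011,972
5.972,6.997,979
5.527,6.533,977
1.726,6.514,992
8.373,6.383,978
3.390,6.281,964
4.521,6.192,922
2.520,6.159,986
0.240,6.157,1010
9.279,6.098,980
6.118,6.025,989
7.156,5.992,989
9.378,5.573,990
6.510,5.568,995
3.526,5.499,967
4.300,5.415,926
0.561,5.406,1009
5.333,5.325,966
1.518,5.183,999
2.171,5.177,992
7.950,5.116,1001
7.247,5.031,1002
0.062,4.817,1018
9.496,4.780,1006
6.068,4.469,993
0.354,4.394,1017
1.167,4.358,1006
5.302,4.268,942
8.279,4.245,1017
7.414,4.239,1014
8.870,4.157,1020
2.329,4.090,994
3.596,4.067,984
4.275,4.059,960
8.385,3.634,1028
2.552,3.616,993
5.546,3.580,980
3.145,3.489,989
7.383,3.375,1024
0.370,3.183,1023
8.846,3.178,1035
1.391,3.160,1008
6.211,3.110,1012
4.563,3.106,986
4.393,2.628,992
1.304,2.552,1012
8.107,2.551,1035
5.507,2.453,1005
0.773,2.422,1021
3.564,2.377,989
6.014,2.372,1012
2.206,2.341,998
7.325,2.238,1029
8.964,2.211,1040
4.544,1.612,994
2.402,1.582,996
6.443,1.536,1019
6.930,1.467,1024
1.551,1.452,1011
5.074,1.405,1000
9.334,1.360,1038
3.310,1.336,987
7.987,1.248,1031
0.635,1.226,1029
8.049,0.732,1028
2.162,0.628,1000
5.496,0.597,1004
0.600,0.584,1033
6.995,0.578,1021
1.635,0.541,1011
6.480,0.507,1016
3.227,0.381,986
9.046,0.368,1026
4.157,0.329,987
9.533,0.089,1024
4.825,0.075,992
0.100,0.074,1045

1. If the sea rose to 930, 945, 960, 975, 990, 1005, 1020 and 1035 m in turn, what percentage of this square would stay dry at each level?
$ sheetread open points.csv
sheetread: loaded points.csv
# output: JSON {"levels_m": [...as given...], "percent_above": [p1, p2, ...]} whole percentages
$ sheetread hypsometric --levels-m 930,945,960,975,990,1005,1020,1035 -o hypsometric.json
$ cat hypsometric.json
{"levels_m": [930, 945, 960, 975, 990, 1005, 1020, 1035], "percent_above": [95, 91, 86, 72, 53, 30, 16, 4]}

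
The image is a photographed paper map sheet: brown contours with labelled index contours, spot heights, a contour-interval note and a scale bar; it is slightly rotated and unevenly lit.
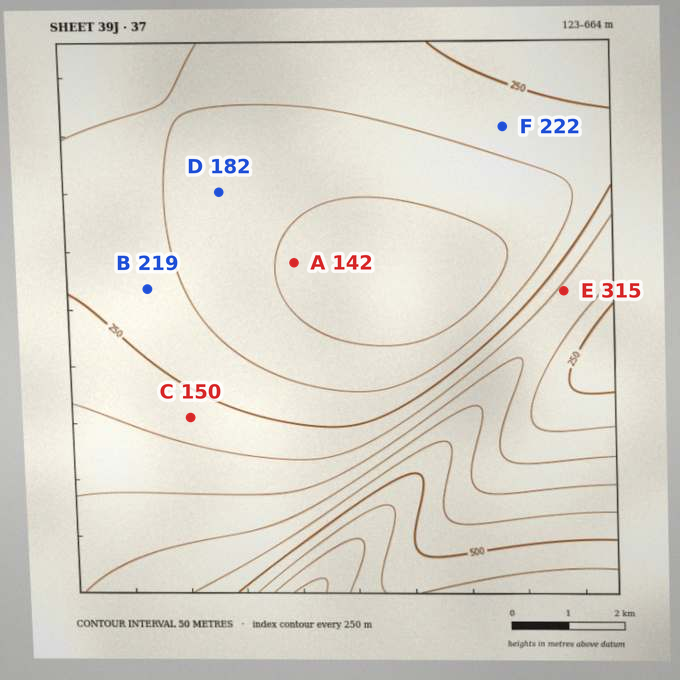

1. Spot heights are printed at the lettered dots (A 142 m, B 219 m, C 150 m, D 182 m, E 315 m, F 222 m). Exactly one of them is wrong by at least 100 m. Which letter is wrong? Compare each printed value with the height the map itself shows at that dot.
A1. C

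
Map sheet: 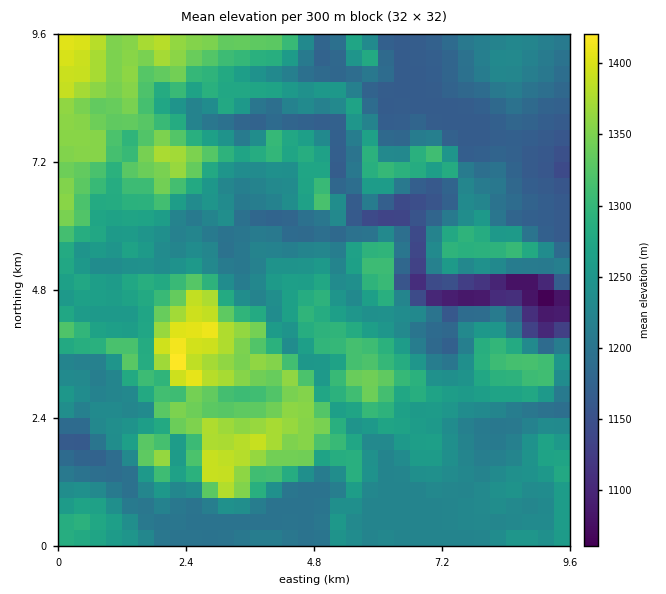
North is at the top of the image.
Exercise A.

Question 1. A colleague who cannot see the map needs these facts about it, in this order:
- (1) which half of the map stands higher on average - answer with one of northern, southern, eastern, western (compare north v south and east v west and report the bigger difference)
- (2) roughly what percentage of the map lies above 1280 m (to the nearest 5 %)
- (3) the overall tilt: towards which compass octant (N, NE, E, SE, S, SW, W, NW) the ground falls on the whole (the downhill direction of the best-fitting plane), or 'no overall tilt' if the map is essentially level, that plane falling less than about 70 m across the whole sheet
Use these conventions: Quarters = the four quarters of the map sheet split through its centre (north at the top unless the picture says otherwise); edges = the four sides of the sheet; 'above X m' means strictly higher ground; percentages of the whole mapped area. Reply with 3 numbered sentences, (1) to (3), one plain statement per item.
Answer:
(1) On average the western half of the map is the higher ground.
(2) About 30 % of the map lies above 1280 m.
(3) On the whole the ground falls towards the east.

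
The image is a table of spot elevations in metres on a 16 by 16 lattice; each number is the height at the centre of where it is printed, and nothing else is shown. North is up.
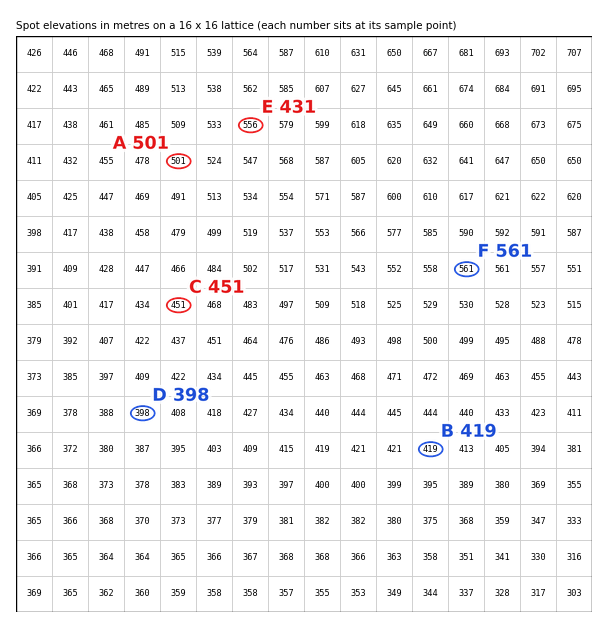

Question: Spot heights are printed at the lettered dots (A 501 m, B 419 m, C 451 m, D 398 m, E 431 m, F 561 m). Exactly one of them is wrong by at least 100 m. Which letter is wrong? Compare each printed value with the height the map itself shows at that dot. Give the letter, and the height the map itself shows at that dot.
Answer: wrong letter E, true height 556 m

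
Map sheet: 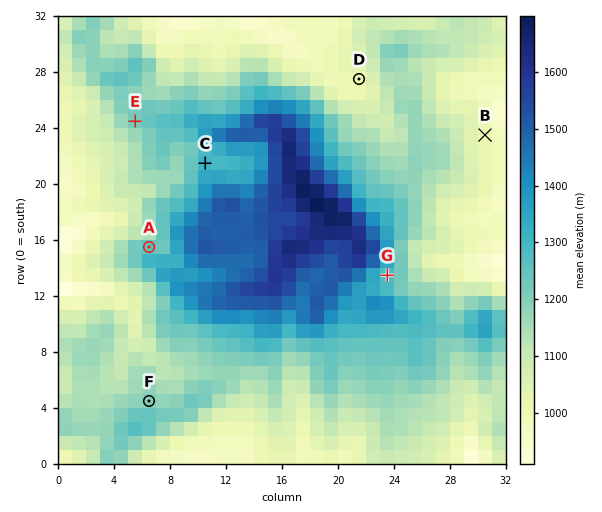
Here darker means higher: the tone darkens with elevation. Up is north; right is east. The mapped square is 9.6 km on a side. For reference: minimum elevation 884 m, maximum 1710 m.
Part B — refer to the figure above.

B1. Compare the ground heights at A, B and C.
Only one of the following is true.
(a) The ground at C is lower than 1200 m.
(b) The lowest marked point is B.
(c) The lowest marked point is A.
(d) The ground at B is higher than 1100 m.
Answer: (b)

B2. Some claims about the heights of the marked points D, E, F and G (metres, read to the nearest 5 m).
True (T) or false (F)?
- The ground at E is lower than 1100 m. F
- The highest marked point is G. T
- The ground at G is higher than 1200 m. T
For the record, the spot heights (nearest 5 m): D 1010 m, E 1220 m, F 1195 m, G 1285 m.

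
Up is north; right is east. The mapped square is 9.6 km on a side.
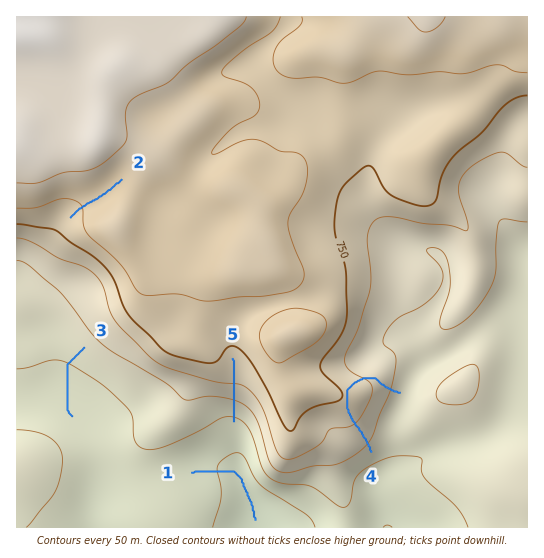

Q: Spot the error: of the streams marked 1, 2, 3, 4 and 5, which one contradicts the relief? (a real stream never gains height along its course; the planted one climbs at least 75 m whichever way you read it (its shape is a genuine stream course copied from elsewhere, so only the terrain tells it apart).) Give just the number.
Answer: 4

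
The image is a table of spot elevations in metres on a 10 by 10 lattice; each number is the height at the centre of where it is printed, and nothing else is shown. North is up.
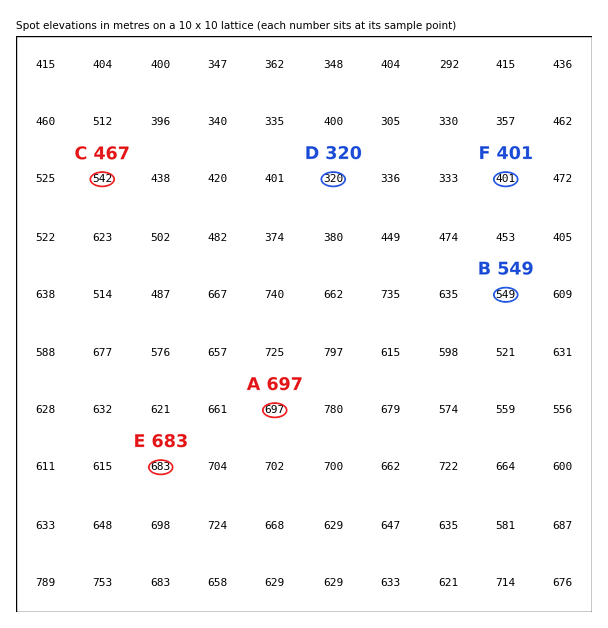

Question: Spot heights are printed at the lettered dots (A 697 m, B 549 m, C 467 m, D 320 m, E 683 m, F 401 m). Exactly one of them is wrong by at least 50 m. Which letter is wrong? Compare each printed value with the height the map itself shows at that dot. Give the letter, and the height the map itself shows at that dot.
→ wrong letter C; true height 542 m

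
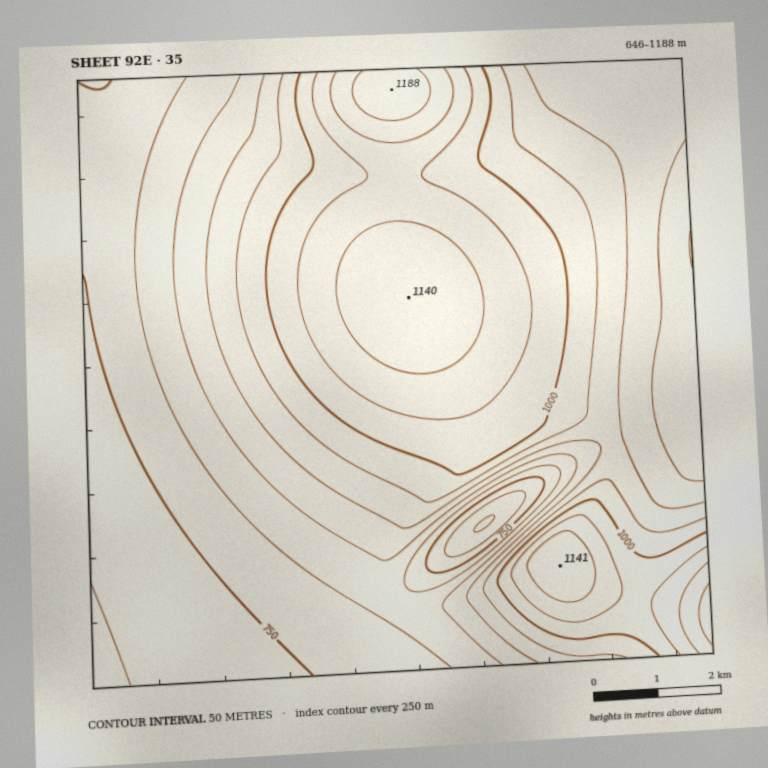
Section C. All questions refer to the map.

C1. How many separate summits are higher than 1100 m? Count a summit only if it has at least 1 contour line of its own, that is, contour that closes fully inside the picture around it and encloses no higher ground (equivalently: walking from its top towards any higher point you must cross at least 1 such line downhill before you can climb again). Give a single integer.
2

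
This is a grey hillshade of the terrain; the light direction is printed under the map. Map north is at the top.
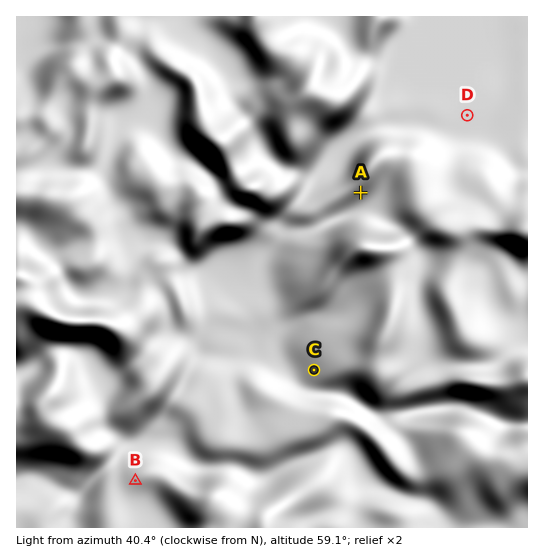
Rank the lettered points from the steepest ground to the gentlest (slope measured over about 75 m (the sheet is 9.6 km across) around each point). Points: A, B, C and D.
A C B D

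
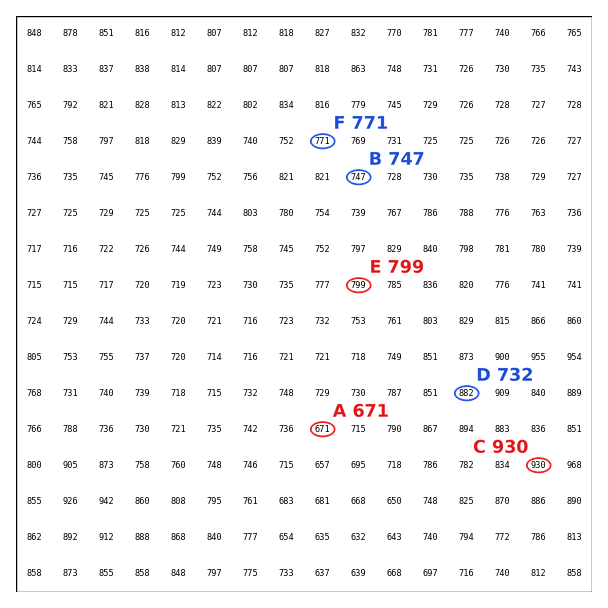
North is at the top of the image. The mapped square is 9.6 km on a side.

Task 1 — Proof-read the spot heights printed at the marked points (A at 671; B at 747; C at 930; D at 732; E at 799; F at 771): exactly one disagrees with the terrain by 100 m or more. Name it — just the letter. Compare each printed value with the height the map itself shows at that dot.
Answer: D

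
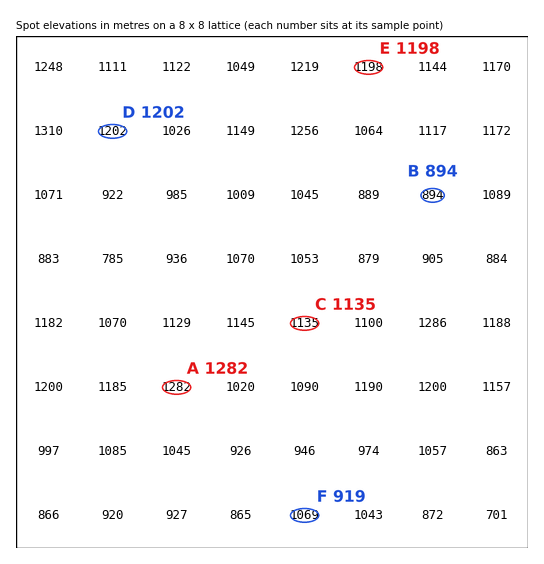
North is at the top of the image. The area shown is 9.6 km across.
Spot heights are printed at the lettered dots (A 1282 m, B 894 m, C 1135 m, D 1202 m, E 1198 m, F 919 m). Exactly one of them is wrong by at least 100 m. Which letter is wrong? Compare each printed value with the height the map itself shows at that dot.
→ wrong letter F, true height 1069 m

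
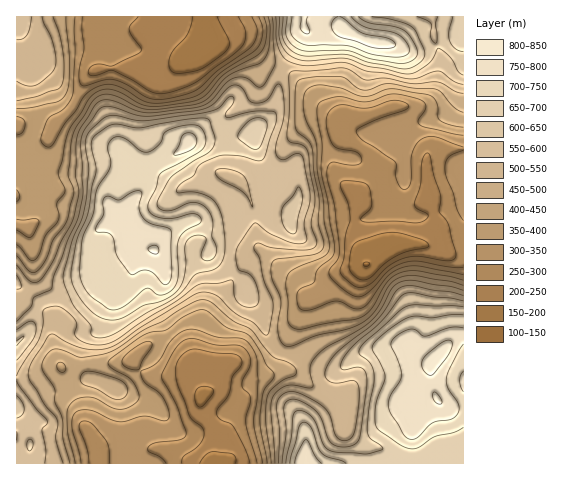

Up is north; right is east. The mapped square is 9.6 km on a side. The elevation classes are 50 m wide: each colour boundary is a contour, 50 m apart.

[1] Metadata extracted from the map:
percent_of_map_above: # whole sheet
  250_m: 90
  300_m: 81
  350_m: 72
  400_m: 63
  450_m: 56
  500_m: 48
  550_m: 39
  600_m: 29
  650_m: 21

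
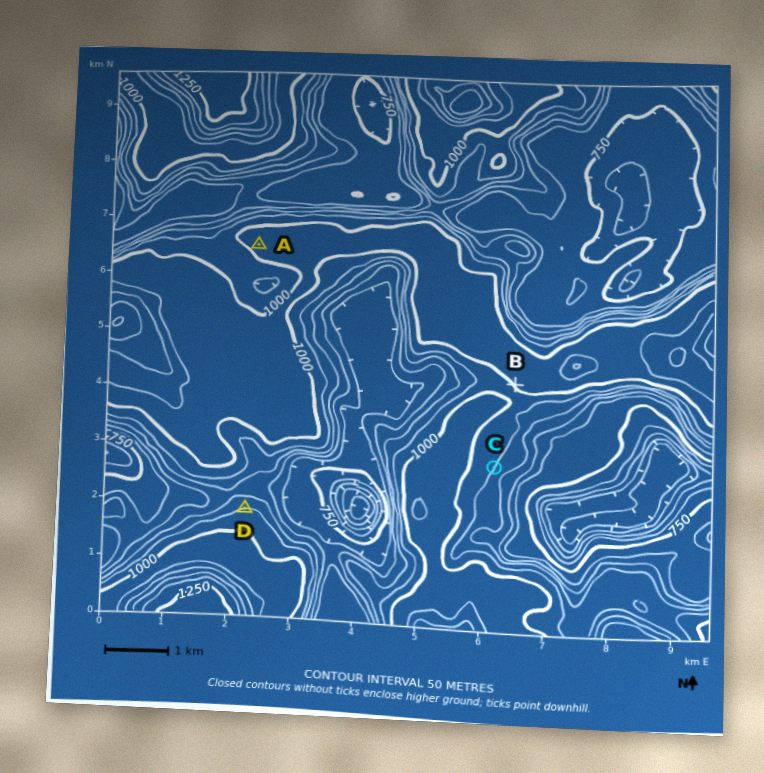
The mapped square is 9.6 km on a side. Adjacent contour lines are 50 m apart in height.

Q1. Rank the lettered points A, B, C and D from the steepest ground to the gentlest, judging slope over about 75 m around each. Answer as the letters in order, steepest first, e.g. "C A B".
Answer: C D B A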